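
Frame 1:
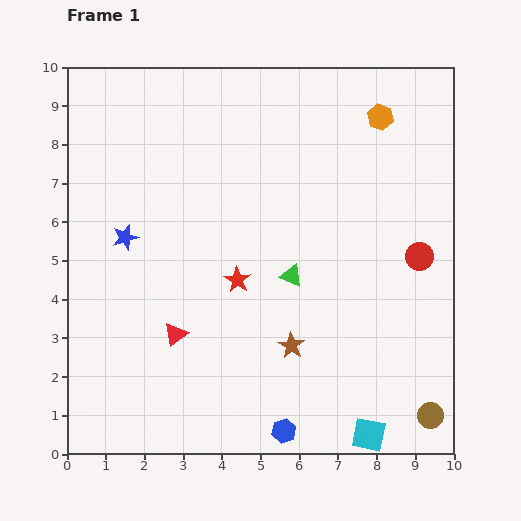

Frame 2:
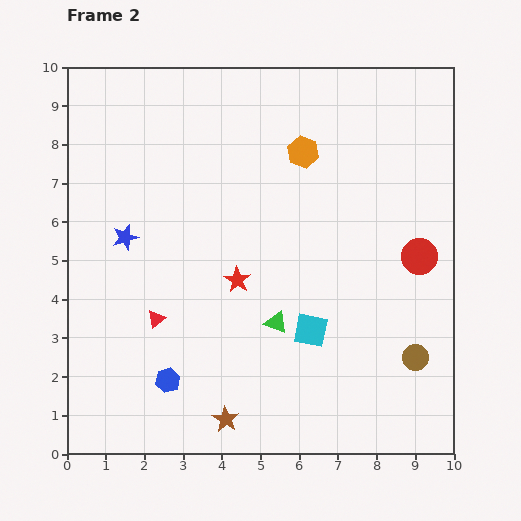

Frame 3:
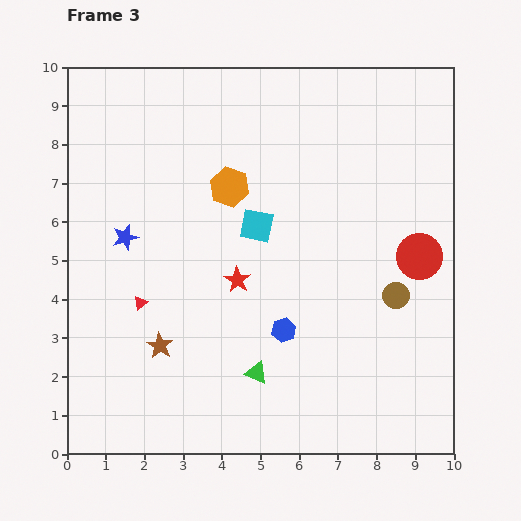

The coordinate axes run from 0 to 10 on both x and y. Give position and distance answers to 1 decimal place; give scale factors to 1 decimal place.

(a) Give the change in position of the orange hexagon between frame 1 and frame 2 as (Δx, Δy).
(-2.0, -0.9)

The orange hexagon was at (8.1, 8.7) in frame 1 and (6.1, 7.8) in frame 2.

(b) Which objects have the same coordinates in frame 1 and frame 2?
the red star, the blue star, the red circle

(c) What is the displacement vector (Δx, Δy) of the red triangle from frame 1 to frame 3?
(-0.9, 0.8)

The red triangle was at (2.8, 3.1) in frame 1 and (1.9, 3.9) in frame 3.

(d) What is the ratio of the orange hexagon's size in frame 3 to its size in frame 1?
1.5×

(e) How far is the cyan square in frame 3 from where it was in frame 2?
3.0

The cyan square moved from (6.3, 3.2) to (4.9, 5.9), a distance of √(1.4² + 2.7²) ≈ 3.0.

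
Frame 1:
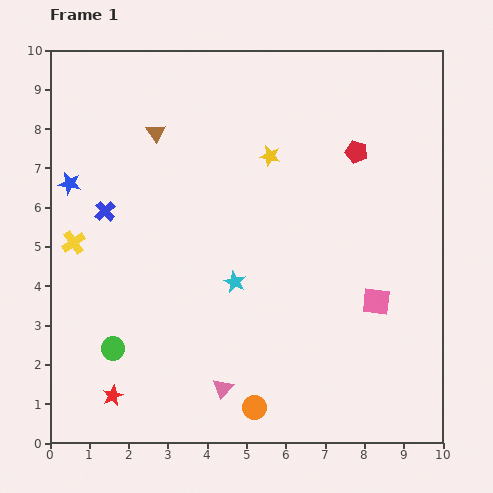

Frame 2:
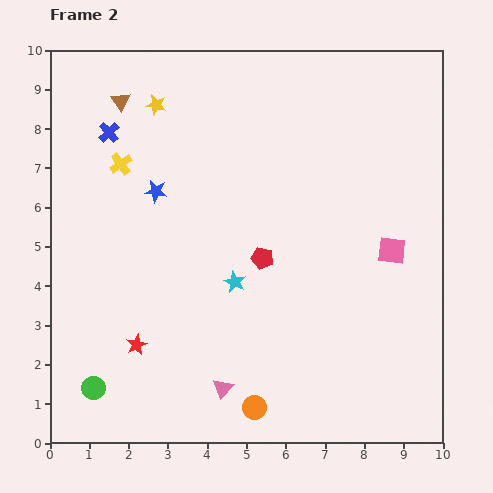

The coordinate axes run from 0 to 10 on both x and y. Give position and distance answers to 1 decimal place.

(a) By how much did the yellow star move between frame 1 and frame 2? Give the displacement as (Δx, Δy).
(-2.9, 1.3)

The yellow star was at (5.6, 7.3) in frame 1 and (2.7, 8.6) in frame 2.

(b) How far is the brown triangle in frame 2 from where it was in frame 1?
1.2

The brown triangle moved from (2.7, 7.9) to (1.8, 8.7), a distance of √(0.9² + 0.8²) ≈ 1.2.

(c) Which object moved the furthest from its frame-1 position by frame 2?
the red pentagon

(moved 3.6; next 3.2)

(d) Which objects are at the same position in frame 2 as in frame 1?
the cyan star, the pink triangle, the orange circle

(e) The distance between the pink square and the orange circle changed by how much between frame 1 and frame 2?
+1.2

Distance in frame 1: 4.1. Distance in frame 2: 5.3.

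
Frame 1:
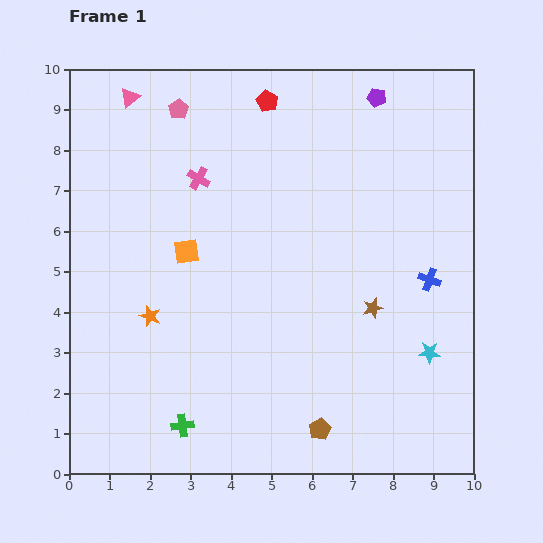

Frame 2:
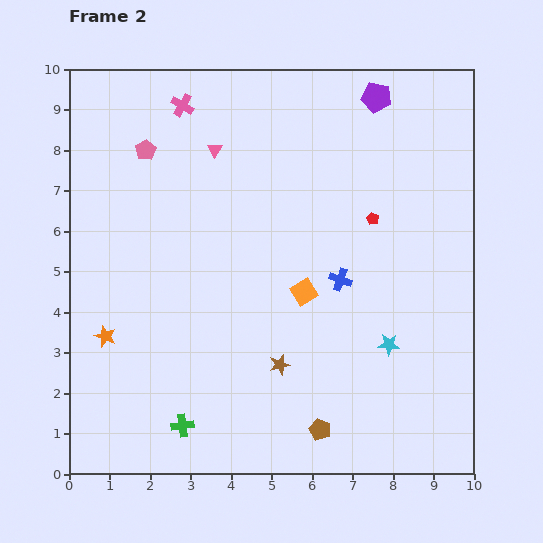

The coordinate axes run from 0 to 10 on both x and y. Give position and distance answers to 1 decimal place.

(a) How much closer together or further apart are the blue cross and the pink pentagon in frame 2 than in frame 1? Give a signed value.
-1.7

Distance in frame 1: 7.5. Distance in frame 2: 5.8.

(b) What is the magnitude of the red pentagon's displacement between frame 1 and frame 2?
3.9

The red pentagon moved from (4.9, 9.2) to (7.5, 6.3), a distance of √(2.6² + 2.9²) ≈ 3.9.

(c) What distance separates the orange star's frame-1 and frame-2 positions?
1.2

The orange star moved from (2.0, 3.9) to (0.9, 3.4), a distance of √(1.1² + 0.5²) ≈ 1.2.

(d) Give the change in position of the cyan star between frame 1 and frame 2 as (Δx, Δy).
(-1.0, 0.2)

The cyan star was at (8.9, 3.0) in frame 1 and (7.9, 3.2) in frame 2.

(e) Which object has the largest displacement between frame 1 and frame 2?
the red pentagon

(moved 3.9; next 3.1)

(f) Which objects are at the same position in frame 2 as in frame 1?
the brown pentagon, the green cross, the purple pentagon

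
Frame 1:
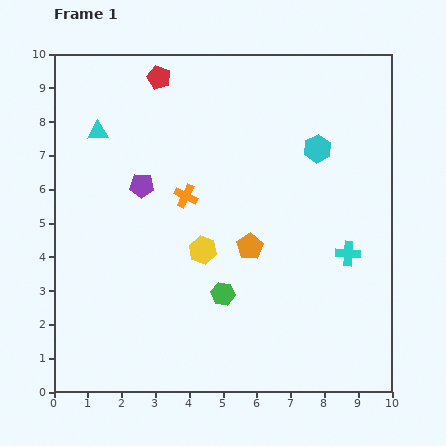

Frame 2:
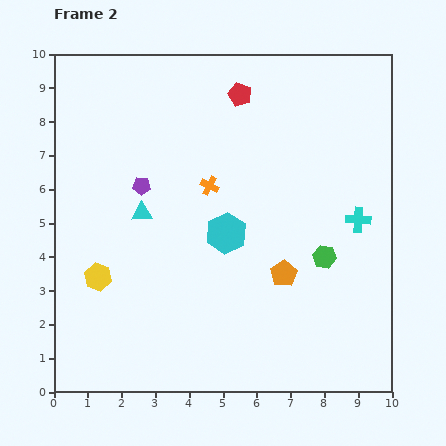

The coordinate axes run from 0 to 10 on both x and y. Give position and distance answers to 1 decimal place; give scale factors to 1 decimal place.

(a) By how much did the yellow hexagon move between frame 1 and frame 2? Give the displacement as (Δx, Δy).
(-3.1, -0.8)

The yellow hexagon was at (4.4, 4.2) in frame 1 and (1.3, 3.4) in frame 2.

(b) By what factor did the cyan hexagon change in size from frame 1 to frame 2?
1.5×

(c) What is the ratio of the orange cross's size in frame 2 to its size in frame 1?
0.8×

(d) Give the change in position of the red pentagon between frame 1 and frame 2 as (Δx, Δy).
(2.4, -0.5)

The red pentagon was at (3.1, 9.3) in frame 1 and (5.5, 8.8) in frame 2.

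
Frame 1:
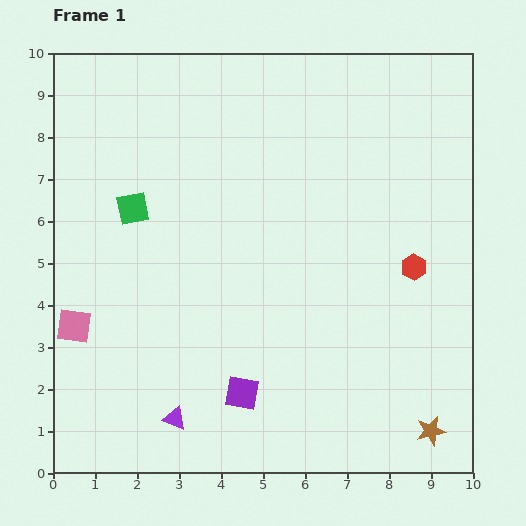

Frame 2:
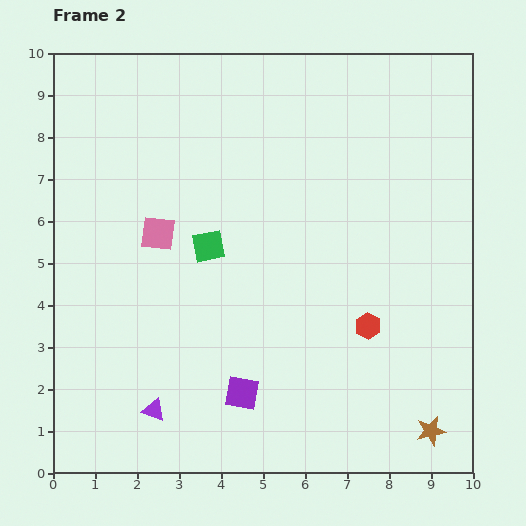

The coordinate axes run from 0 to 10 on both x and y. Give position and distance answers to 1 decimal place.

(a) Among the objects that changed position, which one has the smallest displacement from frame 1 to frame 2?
the purple triangle

(moved 0.5)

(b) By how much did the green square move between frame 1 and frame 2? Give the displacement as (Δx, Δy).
(1.8, -0.9)

The green square was at (1.9, 6.3) in frame 1 and (3.7, 5.4) in frame 2.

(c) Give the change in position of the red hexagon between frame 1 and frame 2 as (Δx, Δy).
(-1.1, -1.4)

The red hexagon was at (8.6, 4.9) in frame 1 and (7.5, 3.5) in frame 2.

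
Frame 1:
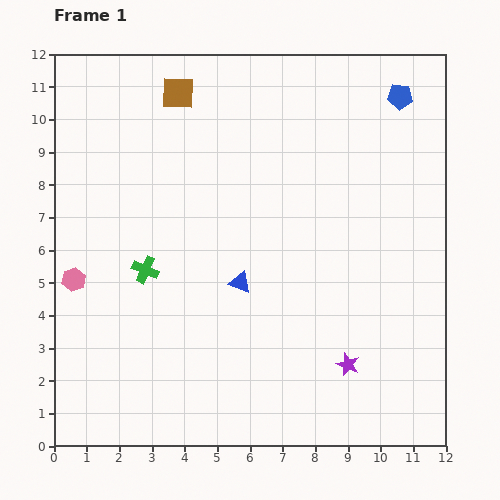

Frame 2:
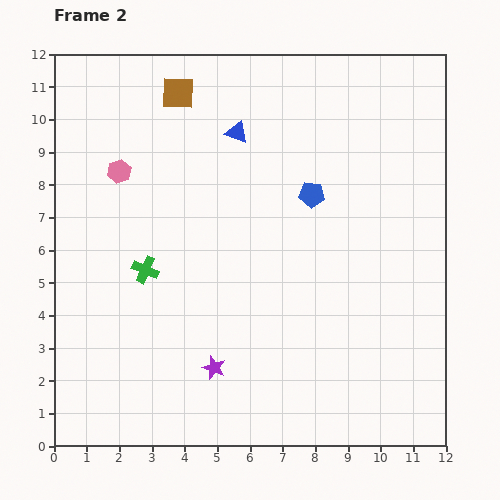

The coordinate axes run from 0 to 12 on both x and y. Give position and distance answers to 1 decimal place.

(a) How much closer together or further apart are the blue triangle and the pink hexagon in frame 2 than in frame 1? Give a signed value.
-1.3

Distance in frame 1: 5.1. Distance in frame 2: 3.8.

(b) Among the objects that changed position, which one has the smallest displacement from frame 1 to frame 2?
the pink hexagon

(moved 3.6)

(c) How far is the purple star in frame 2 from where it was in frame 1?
4.1

The purple star moved from (9.0, 2.5) to (4.9, 2.4), a distance of √(4.1² + 0.1²) ≈ 4.1.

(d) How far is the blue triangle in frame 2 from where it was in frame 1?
4.6

The blue triangle moved from (5.7, 5.0) to (5.6, 9.6), a distance of √(0.1² + 4.6²) ≈ 4.6.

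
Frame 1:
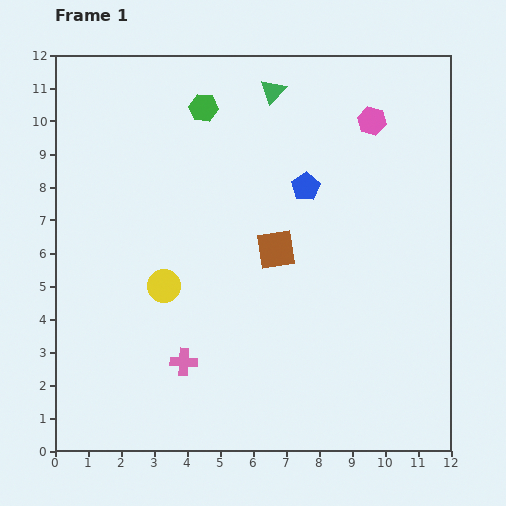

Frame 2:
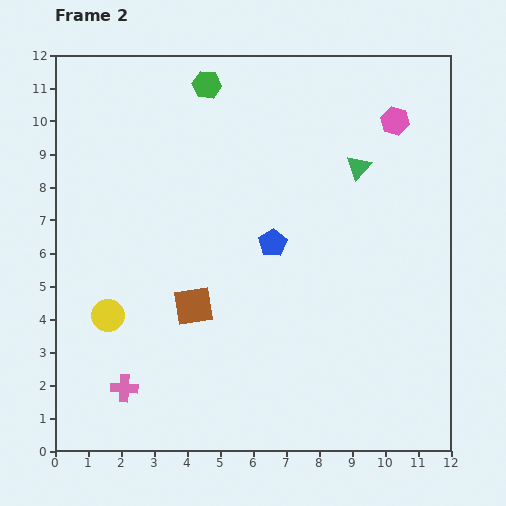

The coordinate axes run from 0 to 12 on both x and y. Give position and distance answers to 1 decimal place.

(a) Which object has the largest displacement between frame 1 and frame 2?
the green triangle

(moved 3.5; next 3.0)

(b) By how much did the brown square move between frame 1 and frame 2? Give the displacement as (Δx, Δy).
(-2.5, -1.7)

The brown square was at (6.7, 6.1) in frame 1 and (4.2, 4.4) in frame 2.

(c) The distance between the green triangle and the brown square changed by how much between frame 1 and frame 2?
+1.7

Distance in frame 1: 4.8. Distance in frame 2: 6.5.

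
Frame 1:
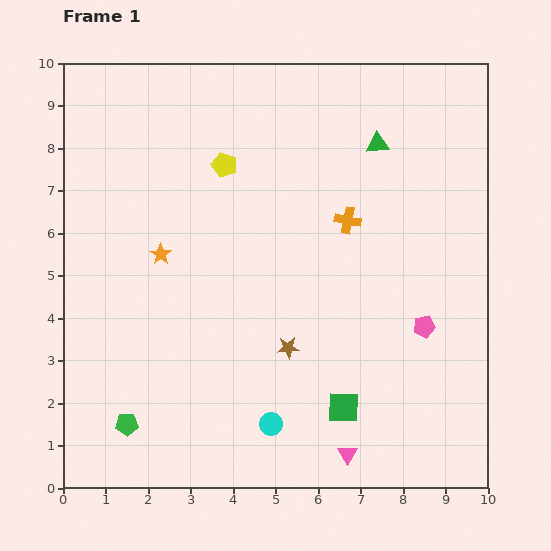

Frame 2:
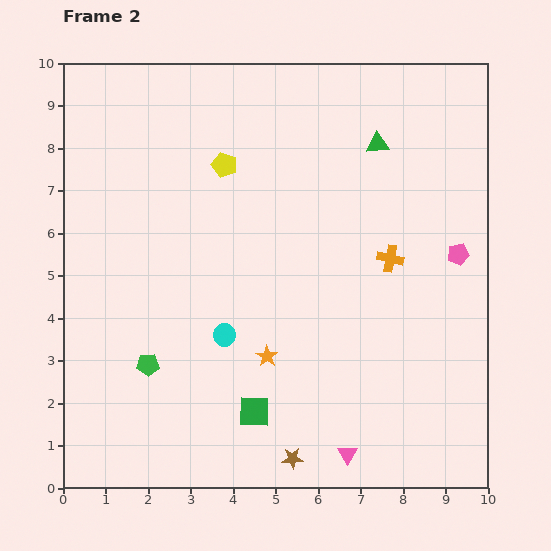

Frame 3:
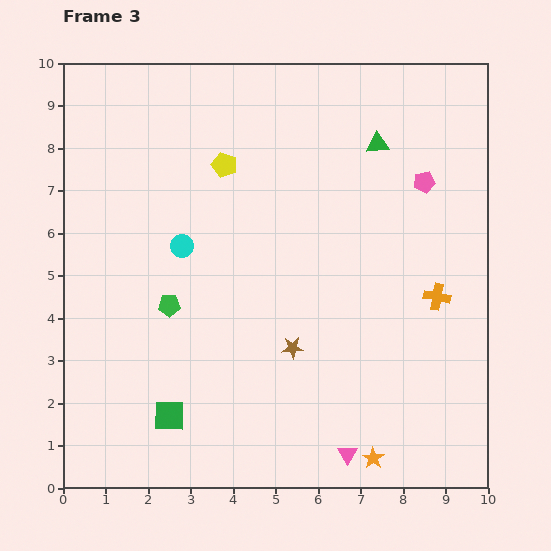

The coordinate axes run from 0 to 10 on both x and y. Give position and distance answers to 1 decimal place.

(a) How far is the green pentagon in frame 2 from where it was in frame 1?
1.5

The green pentagon moved from (1.5, 1.5) to (2.0, 2.9), a distance of √(0.5² + 1.4²) ≈ 1.5.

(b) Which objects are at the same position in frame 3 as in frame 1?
the yellow pentagon, the pink triangle, the green triangle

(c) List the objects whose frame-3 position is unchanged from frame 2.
the yellow pentagon, the pink triangle, the green triangle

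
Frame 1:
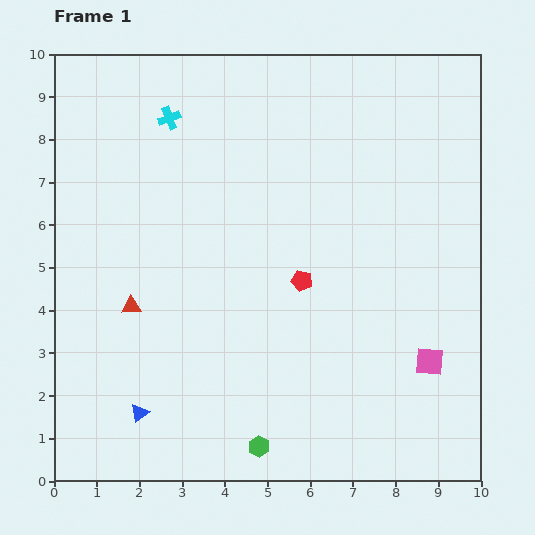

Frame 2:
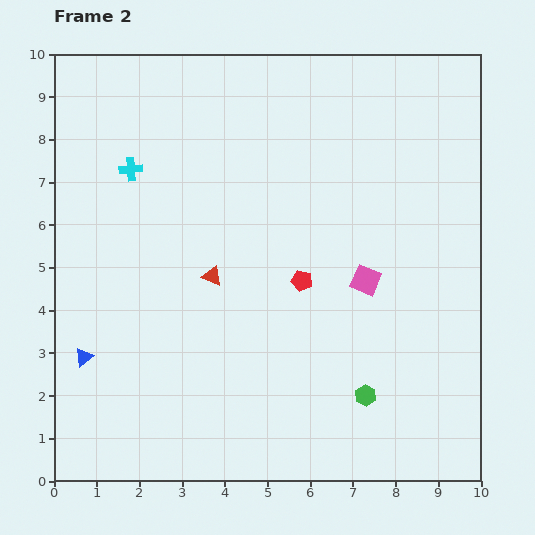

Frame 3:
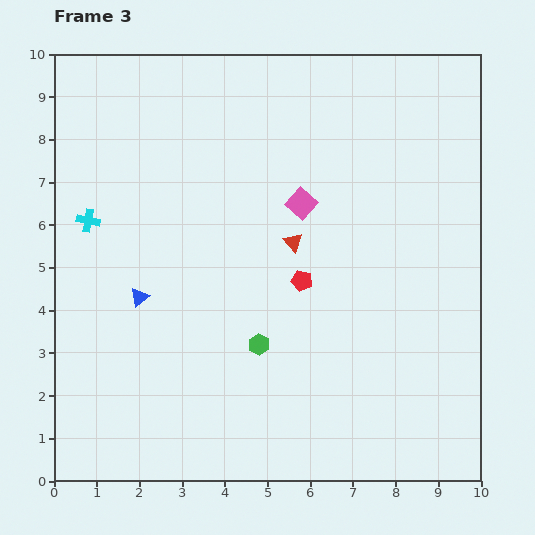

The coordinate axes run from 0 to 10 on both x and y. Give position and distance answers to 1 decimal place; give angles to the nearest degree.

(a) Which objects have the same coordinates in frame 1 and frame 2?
the red pentagon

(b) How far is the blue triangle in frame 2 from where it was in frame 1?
1.8

The blue triangle moved from (2.0, 1.6) to (0.7, 2.9), a distance of √(1.3² + 1.3²) ≈ 1.8.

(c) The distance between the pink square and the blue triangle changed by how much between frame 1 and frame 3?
-2.5

Distance in frame 1: 6.9. Distance in frame 3: 4.4.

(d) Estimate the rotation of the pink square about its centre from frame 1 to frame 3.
36° clockwise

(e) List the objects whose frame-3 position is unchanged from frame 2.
the red pentagon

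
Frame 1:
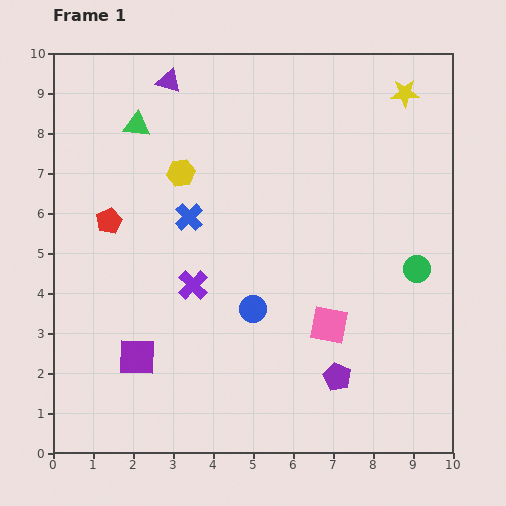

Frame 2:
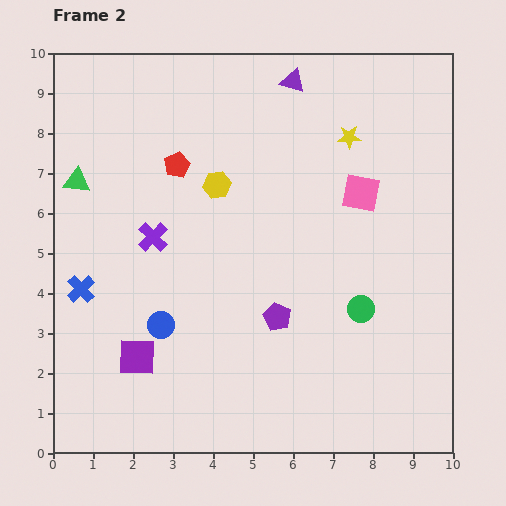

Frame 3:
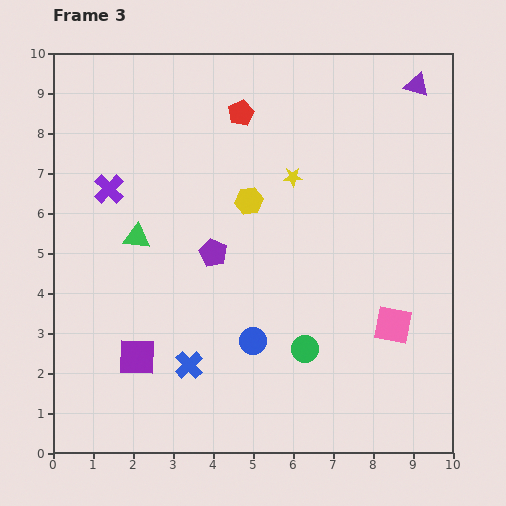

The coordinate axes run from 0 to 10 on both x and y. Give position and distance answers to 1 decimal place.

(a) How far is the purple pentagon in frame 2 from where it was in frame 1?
2.1

The purple pentagon moved from (7.1, 1.9) to (5.6, 3.4), a distance of √(1.5² + 1.5²) ≈ 2.1.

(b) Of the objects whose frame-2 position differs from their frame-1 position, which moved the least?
the yellow hexagon

(moved 0.9)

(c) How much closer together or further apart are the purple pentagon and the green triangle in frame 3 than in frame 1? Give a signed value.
-6.1

Distance in frame 1: 8.0. Distance in frame 3: 1.9.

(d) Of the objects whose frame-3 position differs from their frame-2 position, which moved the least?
the yellow hexagon

(moved 0.9)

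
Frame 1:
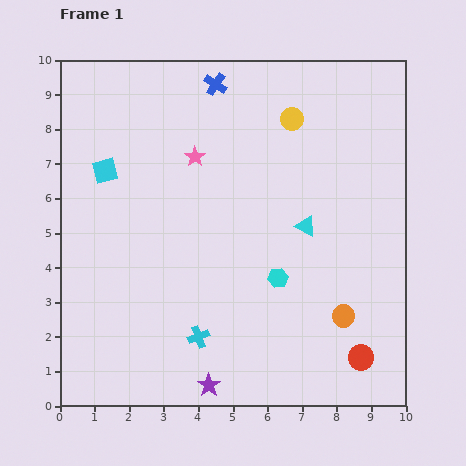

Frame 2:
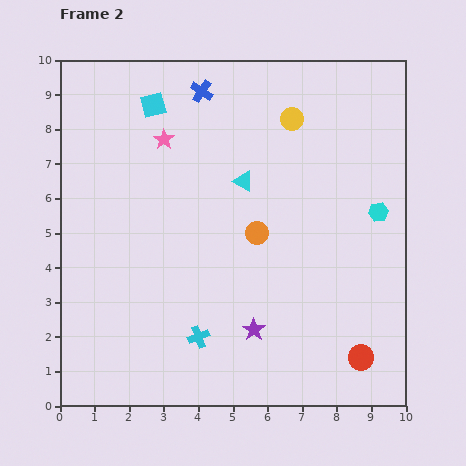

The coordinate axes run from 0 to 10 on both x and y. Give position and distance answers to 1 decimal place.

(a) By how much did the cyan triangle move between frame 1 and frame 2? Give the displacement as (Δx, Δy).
(-1.8, 1.3)

The cyan triangle was at (7.1, 5.2) in frame 1 and (5.3, 6.5) in frame 2.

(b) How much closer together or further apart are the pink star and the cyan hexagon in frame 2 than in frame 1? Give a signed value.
+2.3

Distance in frame 1: 4.2. Distance in frame 2: 6.5.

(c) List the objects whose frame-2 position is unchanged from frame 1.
the red circle, the yellow circle, the cyan cross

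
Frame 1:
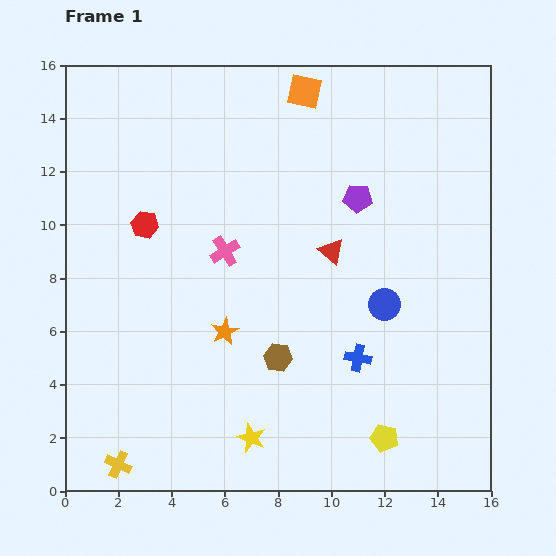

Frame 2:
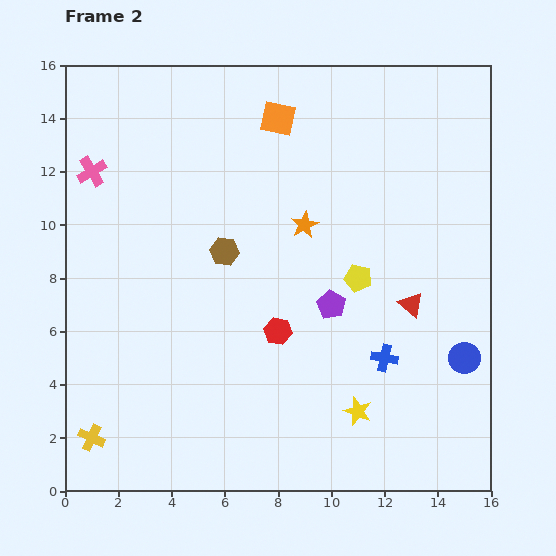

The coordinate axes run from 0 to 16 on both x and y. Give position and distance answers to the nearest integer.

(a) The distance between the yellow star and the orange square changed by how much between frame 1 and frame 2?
-2

Distance in frame 1: 13. Distance in frame 2: 11.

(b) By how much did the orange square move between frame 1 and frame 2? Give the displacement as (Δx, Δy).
(-1, -1)

The orange square was at (9, 15) in frame 1 and (8, 14) in frame 2.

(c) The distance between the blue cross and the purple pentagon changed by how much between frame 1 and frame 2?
-3

Distance in frame 1: 6. Distance in frame 2: 3.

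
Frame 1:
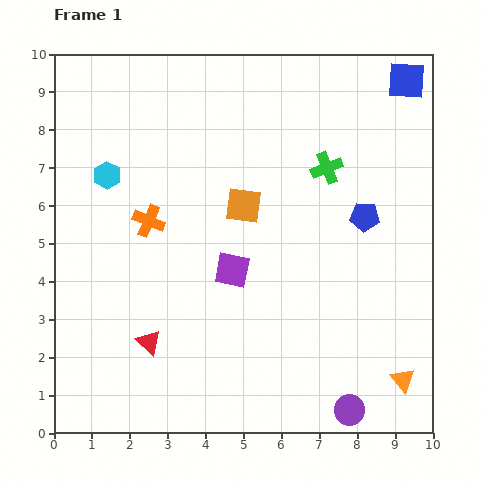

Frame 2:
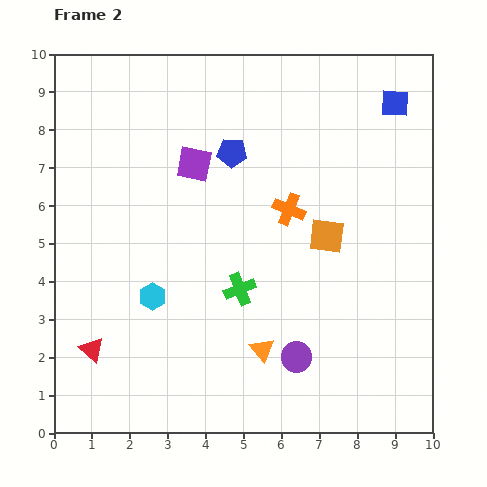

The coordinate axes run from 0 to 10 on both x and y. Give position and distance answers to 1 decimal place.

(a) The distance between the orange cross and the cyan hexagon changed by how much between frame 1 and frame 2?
+2.7

Distance in frame 1: 1.6. Distance in frame 2: 4.3.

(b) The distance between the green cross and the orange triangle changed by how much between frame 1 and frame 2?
-4.2

Distance in frame 1: 5.9. Distance in frame 2: 1.7.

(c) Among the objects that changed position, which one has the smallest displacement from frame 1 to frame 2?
the blue square

(moved 0.7)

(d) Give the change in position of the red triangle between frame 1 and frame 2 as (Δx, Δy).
(-1.5, -0.2)

The red triangle was at (2.5, 2.4) in frame 1 and (1.0, 2.2) in frame 2.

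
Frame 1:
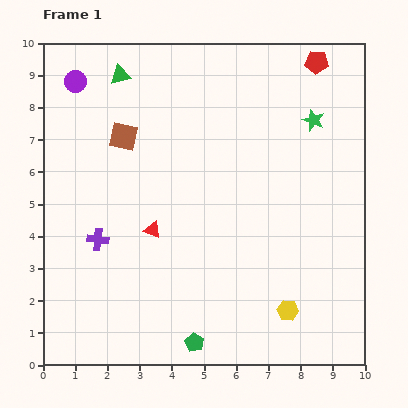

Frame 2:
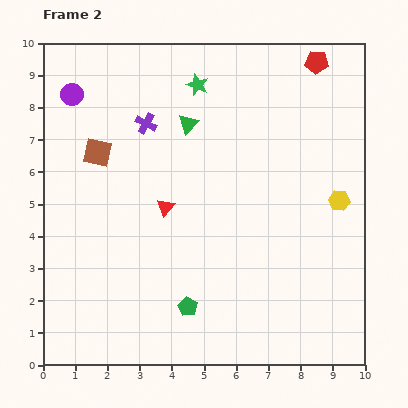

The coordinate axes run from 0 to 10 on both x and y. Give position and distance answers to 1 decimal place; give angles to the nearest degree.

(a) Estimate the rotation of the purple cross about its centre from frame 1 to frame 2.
21° clockwise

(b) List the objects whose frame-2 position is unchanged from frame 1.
the red pentagon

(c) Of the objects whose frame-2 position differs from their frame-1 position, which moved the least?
the purple circle

(moved 0.4)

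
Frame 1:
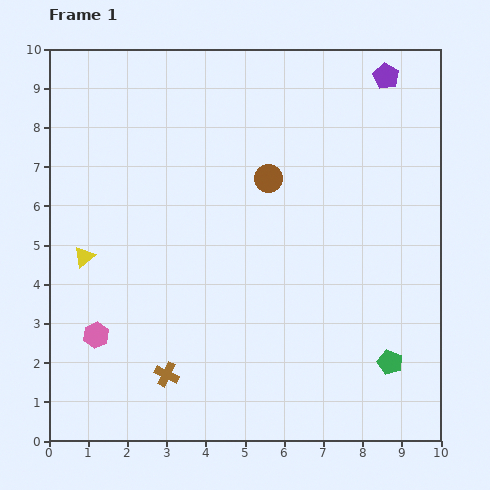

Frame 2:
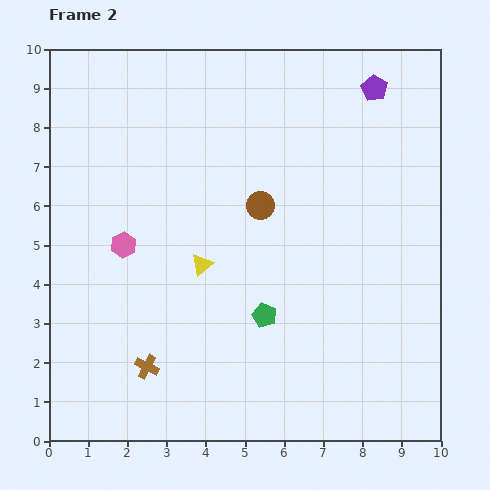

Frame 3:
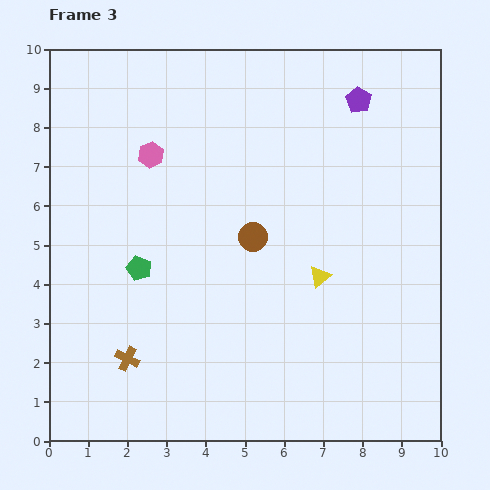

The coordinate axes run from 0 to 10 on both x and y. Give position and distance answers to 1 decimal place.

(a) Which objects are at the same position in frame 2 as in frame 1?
none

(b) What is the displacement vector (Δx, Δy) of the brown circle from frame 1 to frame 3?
(-0.4, -1.5)

The brown circle was at (5.6, 6.7) in frame 1 and (5.2, 5.2) in frame 3.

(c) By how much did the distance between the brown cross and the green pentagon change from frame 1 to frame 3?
-3.4

Distance in frame 1: 5.7. Distance in frame 3: 2.3.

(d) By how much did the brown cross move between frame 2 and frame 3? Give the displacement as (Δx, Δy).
(-0.5, 0.2)

The brown cross was at (2.5, 1.9) in frame 2 and (2.0, 2.1) in frame 3.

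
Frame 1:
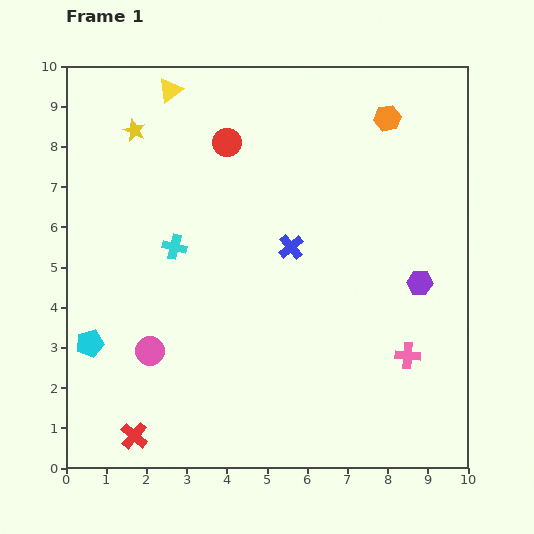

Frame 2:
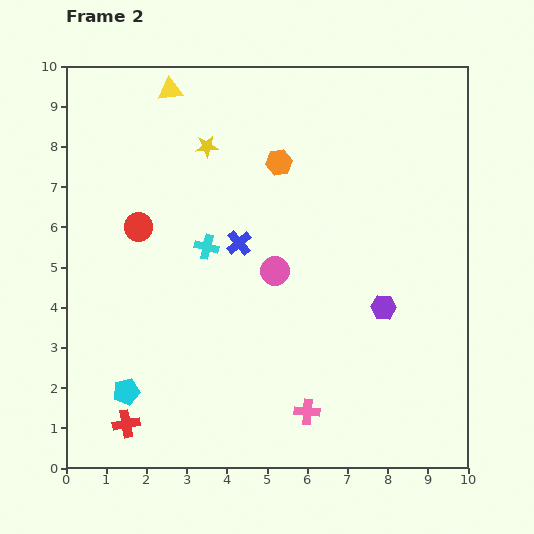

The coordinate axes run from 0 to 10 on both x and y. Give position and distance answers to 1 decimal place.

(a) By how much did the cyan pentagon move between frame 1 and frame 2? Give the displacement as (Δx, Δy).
(0.9, -1.2)

The cyan pentagon was at (0.6, 3.1) in frame 1 and (1.5, 1.9) in frame 2.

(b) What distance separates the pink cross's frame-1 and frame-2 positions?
2.9

The pink cross moved from (8.5, 2.8) to (6.0, 1.4), a distance of √(2.5² + 1.4²) ≈ 2.9.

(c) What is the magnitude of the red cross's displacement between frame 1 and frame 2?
0.4

The red cross moved from (1.7, 0.8) to (1.5, 1.1), a distance of √(0.2² + 0.3²) ≈ 0.4.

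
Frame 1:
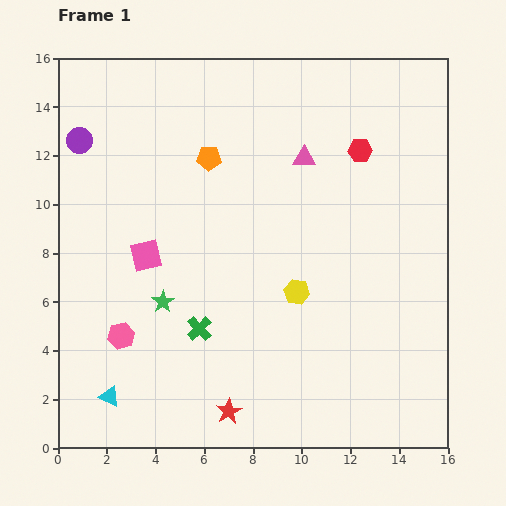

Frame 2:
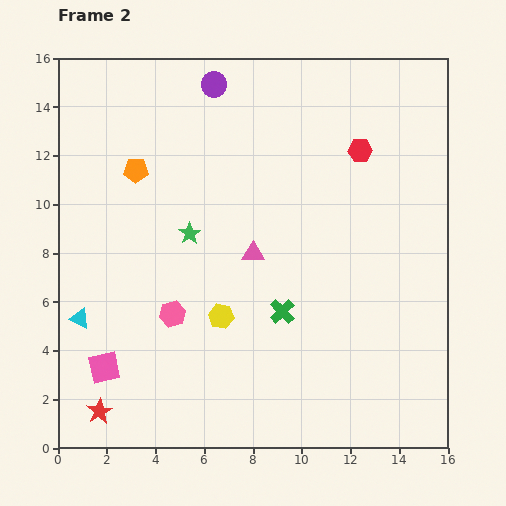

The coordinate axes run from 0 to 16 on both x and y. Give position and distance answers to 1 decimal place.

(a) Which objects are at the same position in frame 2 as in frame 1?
the red hexagon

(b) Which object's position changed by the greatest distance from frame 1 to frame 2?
the purple circle

(moved 6.0; next 5.3)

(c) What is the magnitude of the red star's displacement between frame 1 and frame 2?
5.3

The red star moved from (7.0, 1.5) to (1.7, 1.5), a distance of √(5.3² + 0.0²) ≈ 5.3.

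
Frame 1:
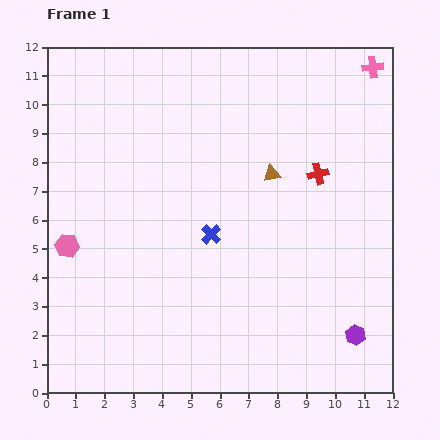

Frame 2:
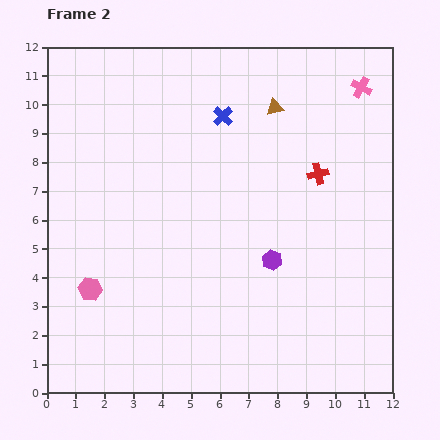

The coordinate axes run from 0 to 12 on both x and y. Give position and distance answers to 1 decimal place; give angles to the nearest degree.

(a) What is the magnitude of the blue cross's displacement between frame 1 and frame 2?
4.1

The blue cross moved from (5.7, 5.5) to (6.1, 9.6), a distance of √(0.4² + 4.1²) ≈ 4.1.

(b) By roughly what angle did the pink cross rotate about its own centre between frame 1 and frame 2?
35° clockwise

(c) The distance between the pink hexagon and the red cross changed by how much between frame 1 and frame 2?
-0.2

Distance in frame 1: 9.1. Distance in frame 2: 8.9.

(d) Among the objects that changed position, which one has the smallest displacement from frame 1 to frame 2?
the pink cross

(moved 0.8)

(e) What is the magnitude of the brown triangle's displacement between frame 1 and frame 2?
2.3

The brown triangle moved from (7.8, 7.6) to (7.9, 9.9), a distance of √(0.1² + 2.3²) ≈ 2.3.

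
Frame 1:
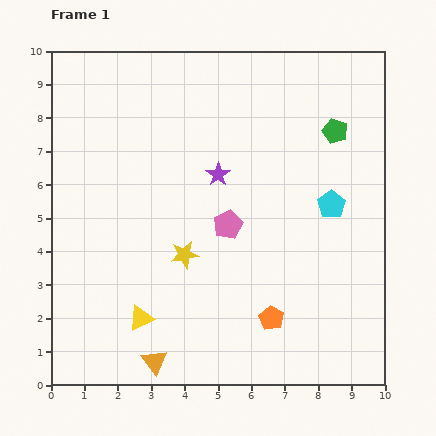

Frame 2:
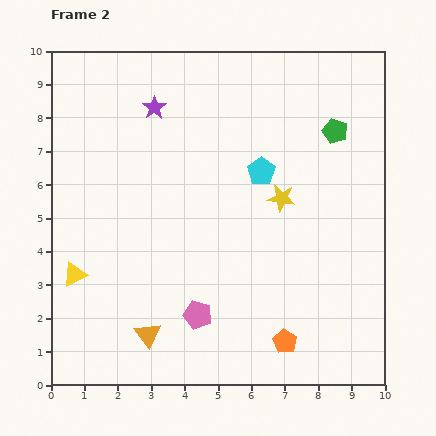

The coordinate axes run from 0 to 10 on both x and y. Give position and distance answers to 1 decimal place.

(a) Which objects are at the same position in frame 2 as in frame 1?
the green pentagon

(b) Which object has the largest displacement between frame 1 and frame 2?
the yellow star

(moved 3.4; next 2.8)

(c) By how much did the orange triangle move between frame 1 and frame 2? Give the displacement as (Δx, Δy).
(-0.2, 0.8)

The orange triangle was at (3.1, 0.7) in frame 1 and (2.9, 1.5) in frame 2.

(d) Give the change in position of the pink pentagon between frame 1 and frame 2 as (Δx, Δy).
(-0.9, -2.7)

The pink pentagon was at (5.3, 4.8) in frame 1 and (4.4, 2.1) in frame 2.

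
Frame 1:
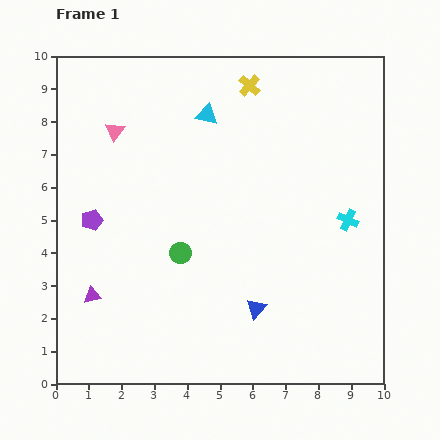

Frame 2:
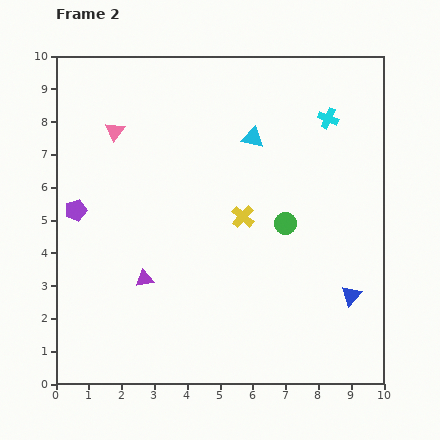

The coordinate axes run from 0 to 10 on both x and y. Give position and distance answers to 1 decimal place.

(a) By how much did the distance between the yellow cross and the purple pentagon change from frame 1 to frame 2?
-1.2

Distance in frame 1: 6.3. Distance in frame 2: 5.1.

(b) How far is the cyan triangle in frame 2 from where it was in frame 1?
1.6

The cyan triangle moved from (4.6, 8.2) to (6.0, 7.5), a distance of √(1.4² + 0.7²) ≈ 1.6.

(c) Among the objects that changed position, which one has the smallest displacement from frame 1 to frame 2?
the purple pentagon

(moved 0.6)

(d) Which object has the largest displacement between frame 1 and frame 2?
the yellow cross

(moved 4.0; next 3.3)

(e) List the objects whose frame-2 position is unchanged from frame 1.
the pink triangle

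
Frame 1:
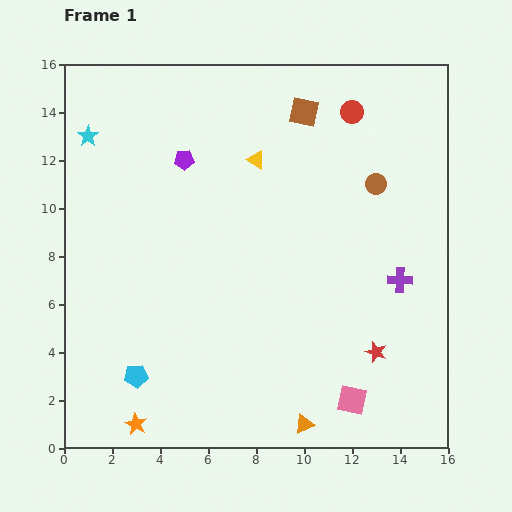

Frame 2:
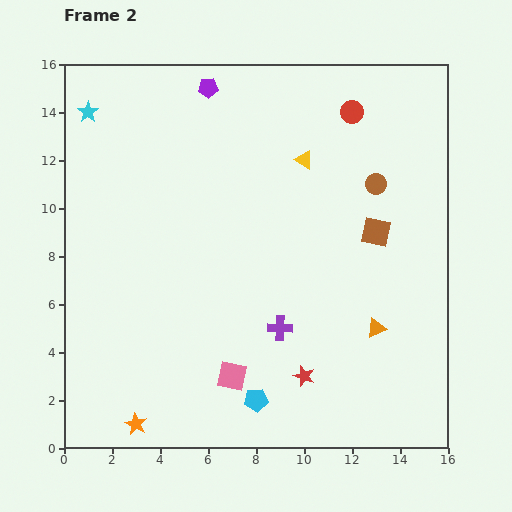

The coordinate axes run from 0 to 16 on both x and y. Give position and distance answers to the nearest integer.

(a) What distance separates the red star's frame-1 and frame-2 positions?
3

The red star moved from (13, 4) to (10, 3), a distance of √(3² + 1²) ≈ 3.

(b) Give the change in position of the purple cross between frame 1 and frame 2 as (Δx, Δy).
(-5, -2)

The purple cross was at (14, 7) in frame 1 and (9, 5) in frame 2.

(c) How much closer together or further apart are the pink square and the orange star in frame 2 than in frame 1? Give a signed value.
-5

Distance in frame 1: 9. Distance in frame 2: 4.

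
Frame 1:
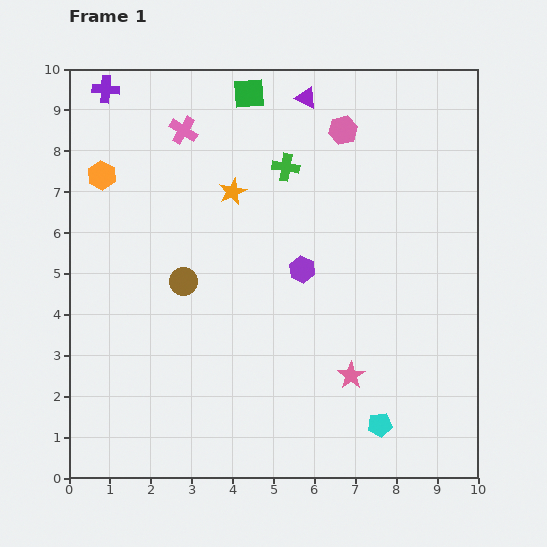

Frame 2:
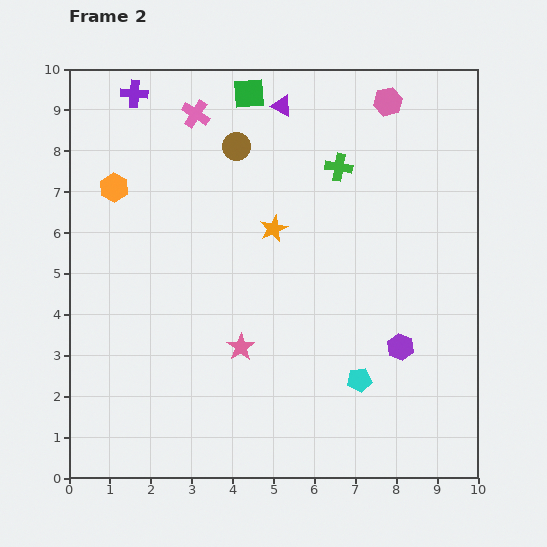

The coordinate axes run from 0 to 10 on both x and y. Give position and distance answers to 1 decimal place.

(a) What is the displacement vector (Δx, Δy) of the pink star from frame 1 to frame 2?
(-2.7, 0.7)

The pink star was at (6.9, 2.5) in frame 1 and (4.2, 3.2) in frame 2.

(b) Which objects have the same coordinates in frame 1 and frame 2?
the green square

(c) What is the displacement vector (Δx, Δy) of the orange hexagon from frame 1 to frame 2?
(0.3, -0.3)

The orange hexagon was at (0.8, 7.4) in frame 1 and (1.1, 7.1) in frame 2.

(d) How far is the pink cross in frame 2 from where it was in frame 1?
0.5

The pink cross moved from (2.8, 8.5) to (3.1, 8.9), a distance of √(0.3² + 0.4²) ≈ 0.5.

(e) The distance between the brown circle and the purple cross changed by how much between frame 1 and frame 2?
-2.3

Distance in frame 1: 5.1. Distance in frame 2: 2.8.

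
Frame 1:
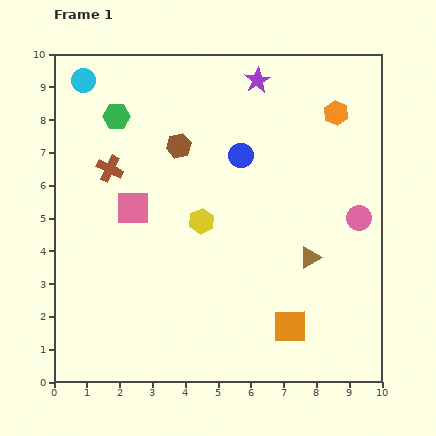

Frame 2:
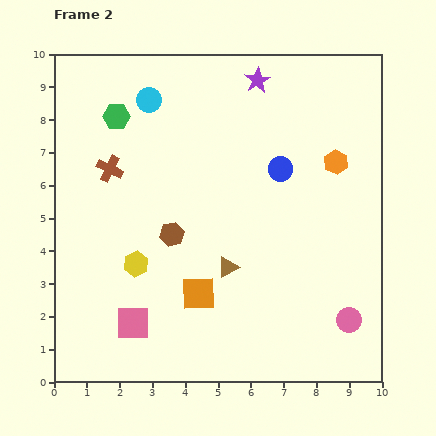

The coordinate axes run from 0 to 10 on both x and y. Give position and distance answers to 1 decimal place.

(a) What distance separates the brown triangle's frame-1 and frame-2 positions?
2.5

The brown triangle moved from (7.8, 3.8) to (5.3, 3.5), a distance of √(2.5² + 0.3²) ≈ 2.5.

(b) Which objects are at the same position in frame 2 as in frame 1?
the green hexagon, the purple star, the brown cross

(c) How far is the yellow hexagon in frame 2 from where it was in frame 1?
2.4

The yellow hexagon moved from (4.5, 4.9) to (2.5, 3.6), a distance of √(2.0² + 1.3²) ≈ 2.4.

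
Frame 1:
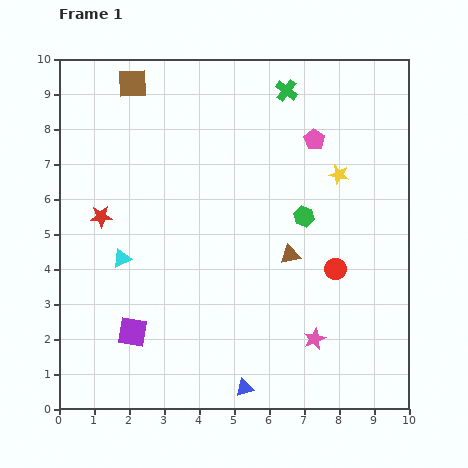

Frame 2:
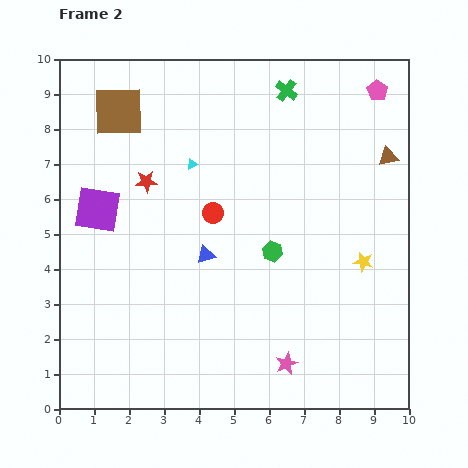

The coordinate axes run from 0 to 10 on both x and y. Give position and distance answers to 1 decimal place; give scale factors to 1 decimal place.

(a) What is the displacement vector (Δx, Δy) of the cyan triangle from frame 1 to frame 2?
(2.0, 2.7)

The cyan triangle was at (1.8, 4.3) in frame 1 and (3.8, 7.0) in frame 2.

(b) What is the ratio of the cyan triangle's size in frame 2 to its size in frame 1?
0.6×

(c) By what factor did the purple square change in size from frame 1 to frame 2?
1.6×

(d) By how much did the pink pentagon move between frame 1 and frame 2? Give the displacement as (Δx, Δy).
(1.8, 1.4)

The pink pentagon was at (7.3, 7.7) in frame 1 and (9.1, 9.1) in frame 2.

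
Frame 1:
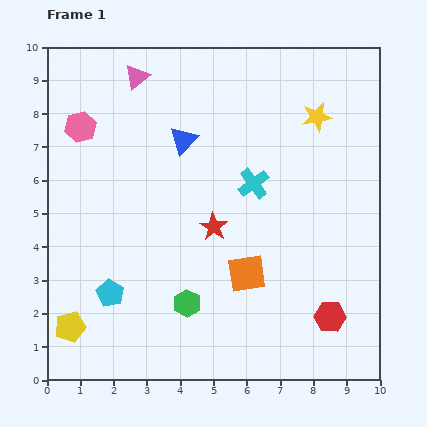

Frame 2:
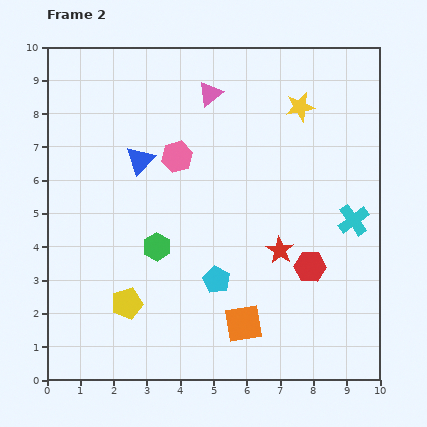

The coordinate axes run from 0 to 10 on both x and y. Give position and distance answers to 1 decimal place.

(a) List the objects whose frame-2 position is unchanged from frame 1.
none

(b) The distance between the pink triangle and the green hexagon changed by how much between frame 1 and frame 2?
-2.1

Distance in frame 1: 7.0. Distance in frame 2: 4.9.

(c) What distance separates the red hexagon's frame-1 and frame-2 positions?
1.6

The red hexagon moved from (8.5, 1.9) to (7.9, 3.4), a distance of √(0.6² + 1.5²) ≈ 1.6.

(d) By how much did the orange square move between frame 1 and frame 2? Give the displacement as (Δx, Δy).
(-0.1, -1.5)

The orange square was at (6.0, 3.2) in frame 1 and (5.9, 1.7) in frame 2.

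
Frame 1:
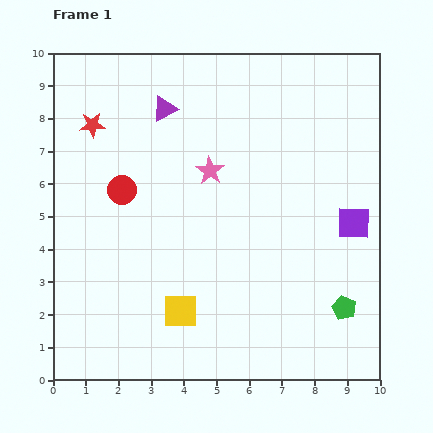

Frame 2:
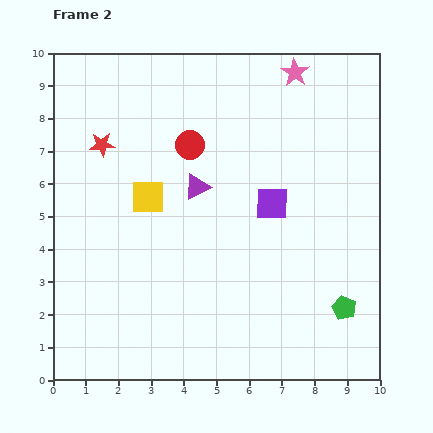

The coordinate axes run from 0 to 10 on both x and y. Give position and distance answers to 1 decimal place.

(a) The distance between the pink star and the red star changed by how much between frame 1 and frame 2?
+2.4

Distance in frame 1: 3.9. Distance in frame 2: 6.3.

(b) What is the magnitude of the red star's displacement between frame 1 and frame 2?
0.7

The red star moved from (1.2, 7.8) to (1.5, 7.2), a distance of √(0.3² + 0.6²) ≈ 0.7.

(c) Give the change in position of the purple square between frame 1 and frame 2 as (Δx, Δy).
(-2.5, 0.6)

The purple square was at (9.2, 4.8) in frame 1 and (6.7, 5.4) in frame 2.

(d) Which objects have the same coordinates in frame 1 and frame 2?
the green pentagon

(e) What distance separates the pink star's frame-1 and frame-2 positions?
4.0

The pink star moved from (4.8, 6.4) to (7.4, 9.4), a distance of √(2.6² + 3.0²) ≈ 4.0.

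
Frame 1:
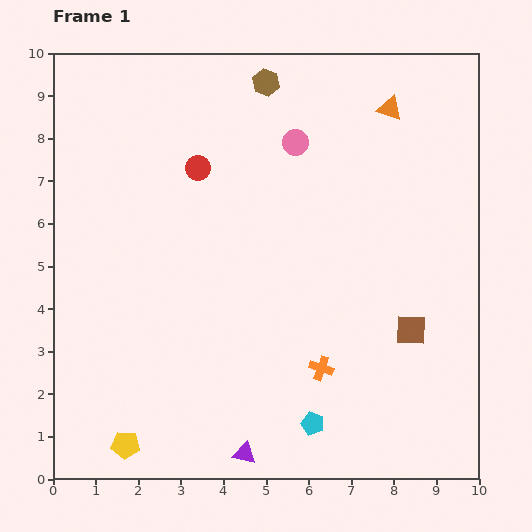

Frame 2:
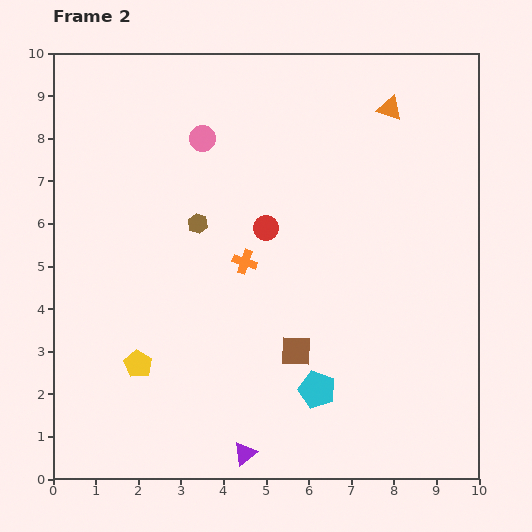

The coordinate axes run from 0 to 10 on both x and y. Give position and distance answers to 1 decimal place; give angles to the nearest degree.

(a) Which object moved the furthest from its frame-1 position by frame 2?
the brown hexagon

(moved 3.7; next 3.1)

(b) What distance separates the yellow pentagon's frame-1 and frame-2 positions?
1.9

The yellow pentagon moved from (1.7, 0.8) to (2.0, 2.7), a distance of √(0.3² + 1.9²) ≈ 1.9.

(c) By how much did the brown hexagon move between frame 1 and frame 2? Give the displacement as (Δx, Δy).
(-1.6, -3.3)

The brown hexagon was at (5.0, 9.3) in frame 1 and (3.4, 6.0) in frame 2.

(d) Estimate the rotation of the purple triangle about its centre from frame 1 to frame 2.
50° counter-clockwise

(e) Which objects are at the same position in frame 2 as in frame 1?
the purple triangle, the orange triangle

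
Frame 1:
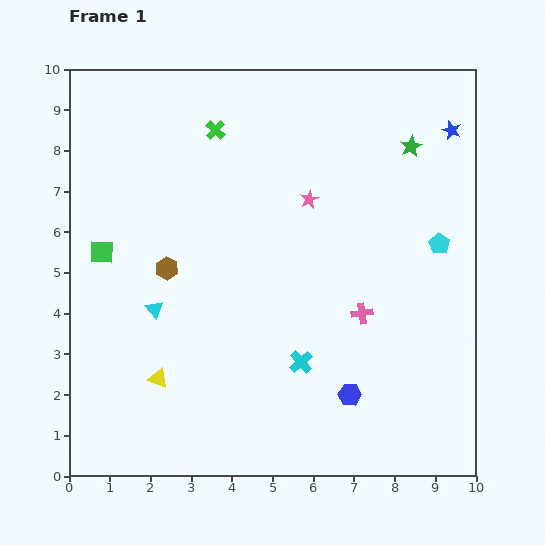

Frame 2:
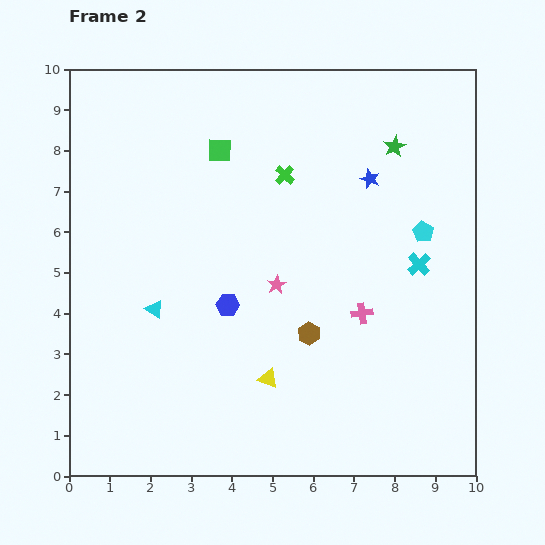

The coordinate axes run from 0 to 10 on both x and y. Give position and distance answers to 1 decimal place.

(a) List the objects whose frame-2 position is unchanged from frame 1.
the cyan triangle, the pink cross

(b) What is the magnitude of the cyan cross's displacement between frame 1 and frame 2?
3.8

The cyan cross moved from (5.7, 2.8) to (8.6, 5.2), a distance of √(2.9² + 2.4²) ≈ 3.8.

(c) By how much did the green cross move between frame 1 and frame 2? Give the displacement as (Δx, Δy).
(1.7, -1.1)

The green cross was at (3.6, 8.5) in frame 1 and (5.3, 7.4) in frame 2.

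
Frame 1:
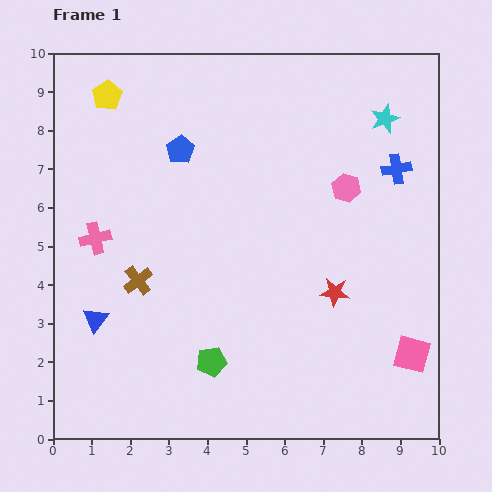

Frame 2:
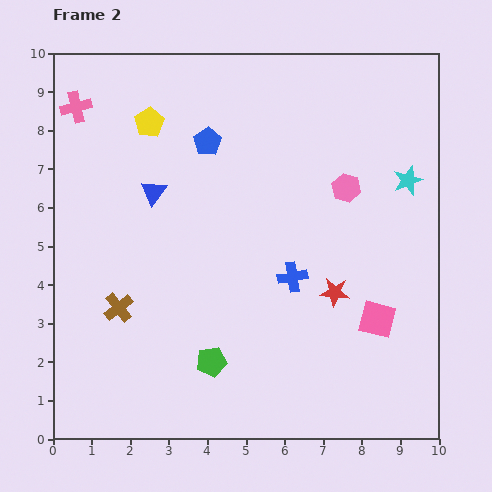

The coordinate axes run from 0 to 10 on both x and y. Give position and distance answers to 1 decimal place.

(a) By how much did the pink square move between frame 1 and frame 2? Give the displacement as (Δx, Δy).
(-0.9, 0.9)

The pink square was at (9.3, 2.2) in frame 1 and (8.4, 3.1) in frame 2.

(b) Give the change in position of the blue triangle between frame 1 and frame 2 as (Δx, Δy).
(1.5, 3.3)

The blue triangle was at (1.1, 3.1) in frame 1 and (2.6, 6.4) in frame 2.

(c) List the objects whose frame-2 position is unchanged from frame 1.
the pink hexagon, the green pentagon, the red star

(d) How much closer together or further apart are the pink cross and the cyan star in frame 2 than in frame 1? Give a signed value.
+0.7

Distance in frame 1: 8.1. Distance in frame 2: 8.8.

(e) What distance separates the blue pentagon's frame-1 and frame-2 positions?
0.7

The blue pentagon moved from (3.3, 7.5) to (4.0, 7.7), a distance of √(0.7² + 0.2²) ≈ 0.7.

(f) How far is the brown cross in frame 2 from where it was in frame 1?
0.9

The brown cross moved from (2.2, 4.1) to (1.7, 3.4), a distance of √(0.5² + 0.7²) ≈ 0.9.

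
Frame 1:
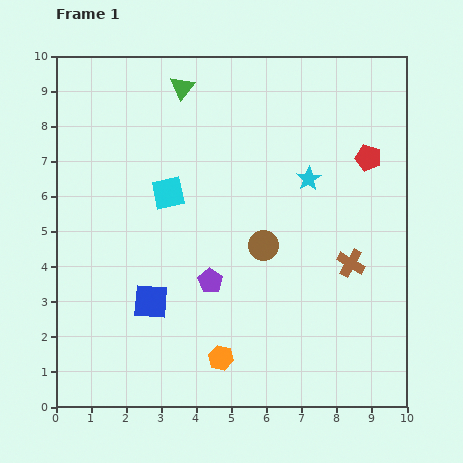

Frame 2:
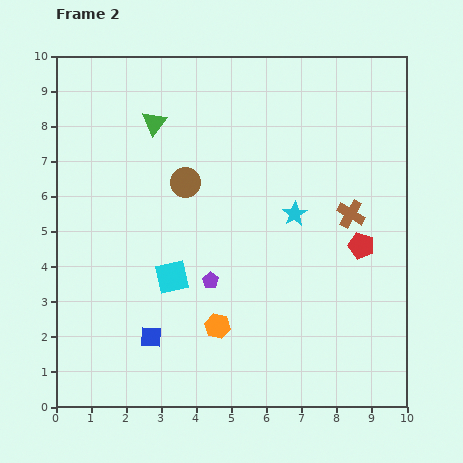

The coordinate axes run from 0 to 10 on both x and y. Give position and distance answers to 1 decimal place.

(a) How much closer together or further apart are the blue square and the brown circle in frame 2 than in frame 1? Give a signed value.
+0.9

Distance in frame 1: 3.6. Distance in frame 2: 4.5.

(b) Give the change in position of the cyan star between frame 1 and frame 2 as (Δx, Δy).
(-0.4, -1.0)

The cyan star was at (7.2, 6.5) in frame 1 and (6.8, 5.5) in frame 2.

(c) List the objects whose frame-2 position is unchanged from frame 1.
the purple pentagon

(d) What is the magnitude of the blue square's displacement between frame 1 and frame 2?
1.0

The blue square moved from (2.7, 3.0) to (2.7, 2.0), a distance of √(0.0² + 1.0²) ≈ 1.0.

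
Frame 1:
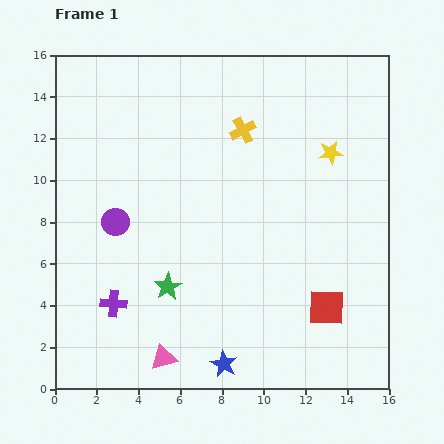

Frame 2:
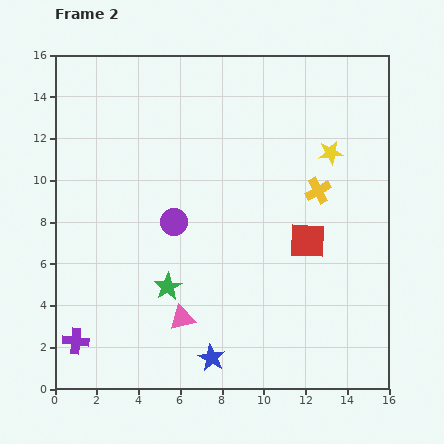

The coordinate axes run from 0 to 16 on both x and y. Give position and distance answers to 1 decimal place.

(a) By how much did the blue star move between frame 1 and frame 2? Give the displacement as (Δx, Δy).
(-0.6, 0.3)

The blue star was at (8.1, 1.2) in frame 1 and (7.5, 1.5) in frame 2.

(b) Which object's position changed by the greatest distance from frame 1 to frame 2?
the yellow cross

(moved 4.6; next 3.3)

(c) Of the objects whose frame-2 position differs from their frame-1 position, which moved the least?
the blue star

(moved 0.7)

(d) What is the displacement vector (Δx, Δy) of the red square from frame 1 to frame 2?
(-0.9, 3.2)

The red square was at (13.0, 3.9) in frame 1 and (12.1, 7.1) in frame 2.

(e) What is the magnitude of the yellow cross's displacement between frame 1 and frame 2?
4.6

The yellow cross moved from (9.0, 12.4) to (12.6, 9.5), a distance of √(3.6² + 2.9²) ≈ 4.6.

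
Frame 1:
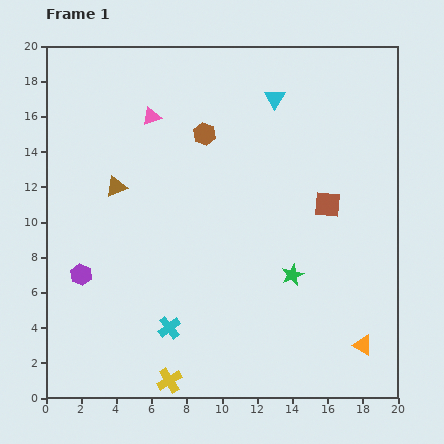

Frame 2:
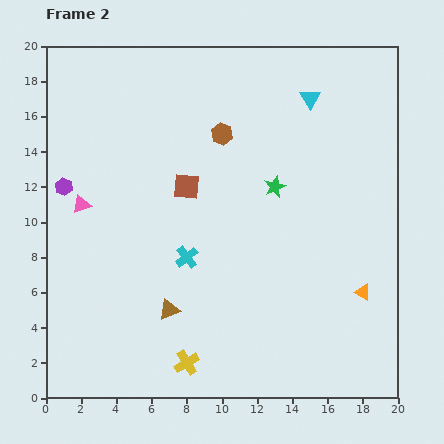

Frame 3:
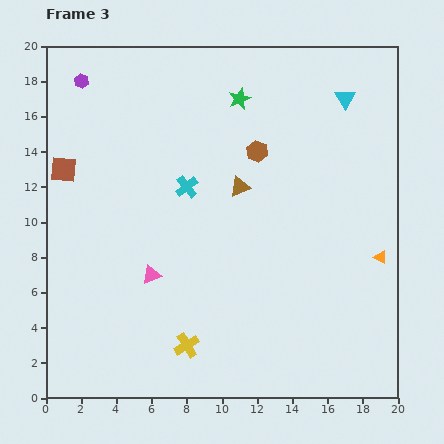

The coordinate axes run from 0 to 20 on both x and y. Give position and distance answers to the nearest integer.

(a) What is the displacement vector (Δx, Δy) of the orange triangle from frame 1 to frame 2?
(0, 3)

The orange triangle was at (18, 3) in frame 1 and (18, 6) in frame 2.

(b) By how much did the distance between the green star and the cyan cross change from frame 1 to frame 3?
-2

Distance in frame 1: 8. Distance in frame 3: 6.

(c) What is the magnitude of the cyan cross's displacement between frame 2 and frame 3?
4

The cyan cross moved from (8, 8) to (8, 12), a distance of √(0² + 4²) ≈ 4.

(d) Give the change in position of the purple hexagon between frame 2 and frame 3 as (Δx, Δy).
(1, 6)

The purple hexagon was at (1, 12) in frame 2 and (2, 18) in frame 3.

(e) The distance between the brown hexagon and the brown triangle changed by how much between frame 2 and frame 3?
-8

Distance in frame 2: 10. Distance in frame 3: 2.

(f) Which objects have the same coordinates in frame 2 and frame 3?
none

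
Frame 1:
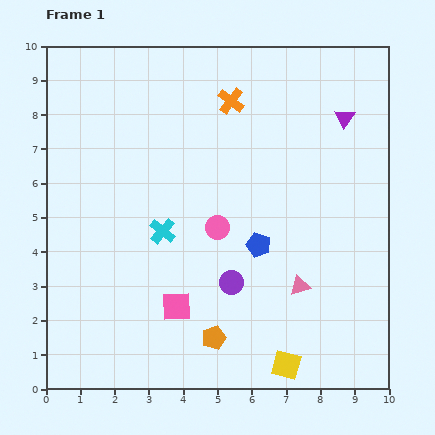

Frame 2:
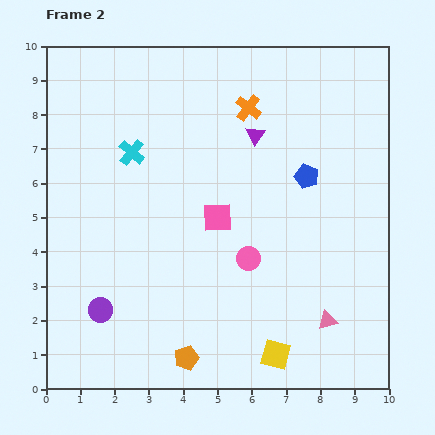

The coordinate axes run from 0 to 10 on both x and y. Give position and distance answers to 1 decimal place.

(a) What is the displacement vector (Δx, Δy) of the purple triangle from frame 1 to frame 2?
(-2.6, -0.5)

The purple triangle was at (8.7, 7.9) in frame 1 and (6.1, 7.4) in frame 2.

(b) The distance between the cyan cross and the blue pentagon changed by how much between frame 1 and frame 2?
+2.3

Distance in frame 1: 2.8. Distance in frame 2: 5.1.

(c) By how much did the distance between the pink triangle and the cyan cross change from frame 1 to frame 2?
+3.2

Distance in frame 1: 4.3. Distance in frame 2: 7.5.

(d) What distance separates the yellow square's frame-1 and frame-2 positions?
0.4

The yellow square moved from (7.0, 0.7) to (6.7, 1.0), a distance of √(0.3² + 0.3²) ≈ 0.4.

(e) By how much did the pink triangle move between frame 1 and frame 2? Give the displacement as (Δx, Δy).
(0.8, -1.0)

The pink triangle was at (7.4, 3.0) in frame 1 and (8.2, 2.0) in frame 2.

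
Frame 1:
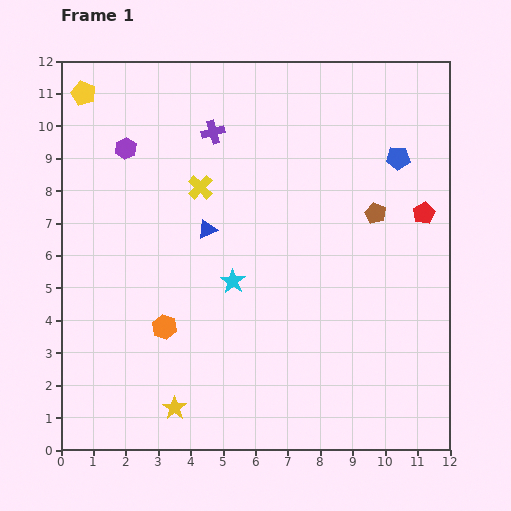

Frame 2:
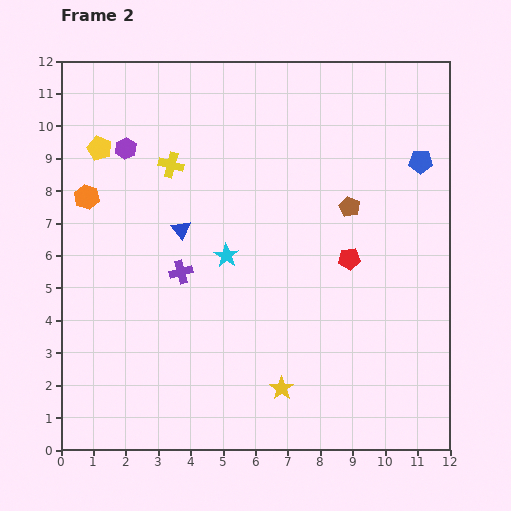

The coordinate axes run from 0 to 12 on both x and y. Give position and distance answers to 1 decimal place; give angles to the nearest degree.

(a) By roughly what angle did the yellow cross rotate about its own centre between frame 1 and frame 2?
30° counter-clockwise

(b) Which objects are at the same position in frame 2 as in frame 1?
the purple hexagon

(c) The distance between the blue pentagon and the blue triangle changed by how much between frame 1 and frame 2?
+1.4

Distance in frame 1: 6.3. Distance in frame 2: 7.7.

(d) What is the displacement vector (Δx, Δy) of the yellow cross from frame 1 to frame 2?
(-0.9, 0.7)

The yellow cross was at (4.3, 8.1) in frame 1 and (3.4, 8.8) in frame 2.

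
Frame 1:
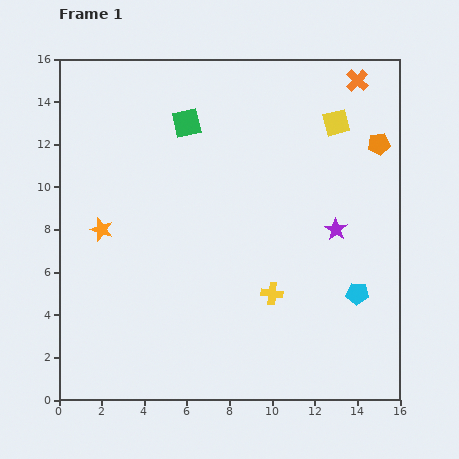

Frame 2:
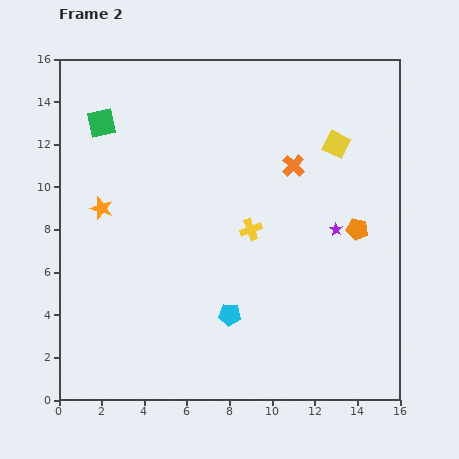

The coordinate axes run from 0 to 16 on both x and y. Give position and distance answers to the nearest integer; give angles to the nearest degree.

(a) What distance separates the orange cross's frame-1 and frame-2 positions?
5

The orange cross moved from (14, 15) to (11, 11), a distance of √(3² + 4²) ≈ 5.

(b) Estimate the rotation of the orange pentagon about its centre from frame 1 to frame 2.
19° clockwise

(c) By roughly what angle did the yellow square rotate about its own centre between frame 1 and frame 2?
40° clockwise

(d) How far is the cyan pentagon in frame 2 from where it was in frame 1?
6

The cyan pentagon moved from (14, 5) to (8, 4), a distance of √(6² + 1²) ≈ 6.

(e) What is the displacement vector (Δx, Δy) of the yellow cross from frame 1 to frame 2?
(-1, 3)

The yellow cross was at (10, 5) in frame 1 and (9, 8) in frame 2.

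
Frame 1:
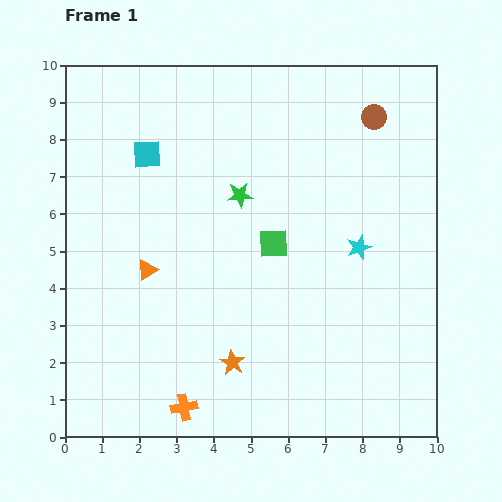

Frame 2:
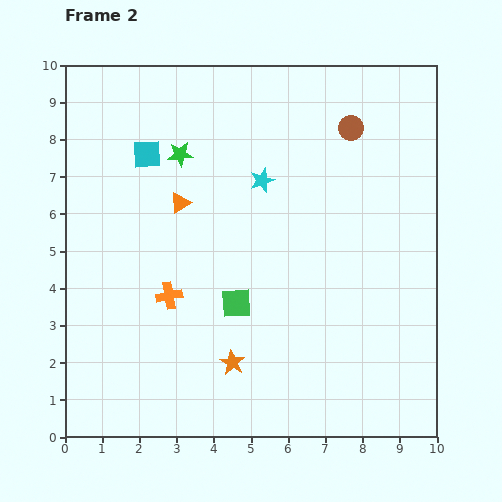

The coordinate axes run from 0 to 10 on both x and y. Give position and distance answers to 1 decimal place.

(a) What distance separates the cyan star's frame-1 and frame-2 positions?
3.2

The cyan star moved from (7.9, 5.1) to (5.3, 6.9), a distance of √(2.6² + 1.8²) ≈ 3.2.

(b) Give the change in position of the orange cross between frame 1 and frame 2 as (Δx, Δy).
(-0.4, 3.0)

The orange cross was at (3.2, 0.8) in frame 1 and (2.8, 3.8) in frame 2.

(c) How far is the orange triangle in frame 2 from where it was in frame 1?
2.0

The orange triangle moved from (2.2, 4.5) to (3.1, 6.3), a distance of √(0.9² + 1.8²) ≈ 2.0.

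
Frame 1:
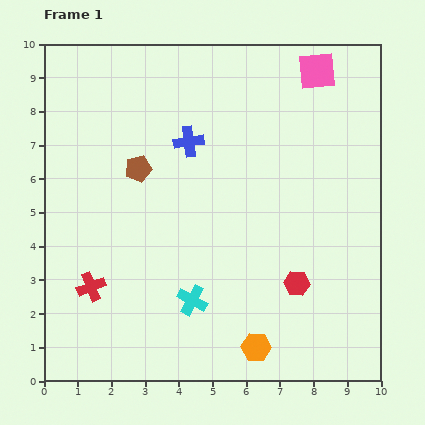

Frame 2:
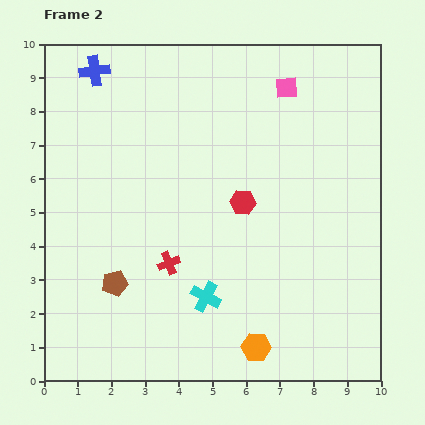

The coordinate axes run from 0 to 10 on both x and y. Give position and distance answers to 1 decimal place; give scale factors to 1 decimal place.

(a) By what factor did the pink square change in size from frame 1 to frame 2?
0.6×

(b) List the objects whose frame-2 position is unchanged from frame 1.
the orange hexagon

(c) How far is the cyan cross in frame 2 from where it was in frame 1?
0.4

The cyan cross moved from (4.4, 2.4) to (4.8, 2.5), a distance of √(0.4² + 0.1²) ≈ 0.4.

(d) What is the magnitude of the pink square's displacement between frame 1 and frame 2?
1.0

The pink square moved from (8.1, 9.2) to (7.2, 8.7), a distance of √(0.9² + 0.5²) ≈ 1.0.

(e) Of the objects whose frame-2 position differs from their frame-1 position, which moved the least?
the cyan cross

(moved 0.4)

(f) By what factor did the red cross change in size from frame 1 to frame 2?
0.8×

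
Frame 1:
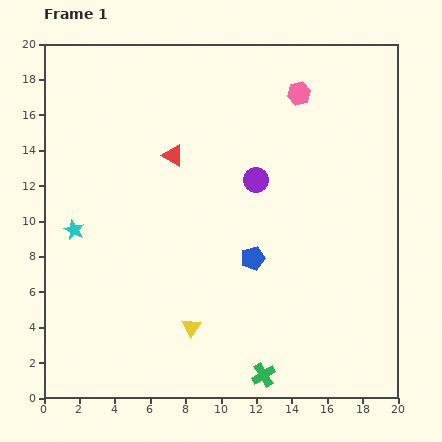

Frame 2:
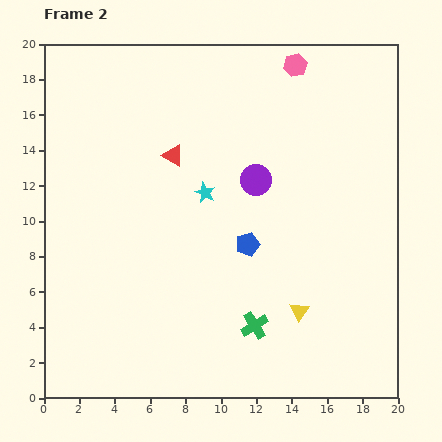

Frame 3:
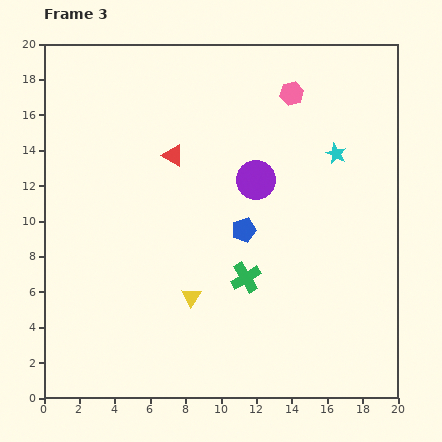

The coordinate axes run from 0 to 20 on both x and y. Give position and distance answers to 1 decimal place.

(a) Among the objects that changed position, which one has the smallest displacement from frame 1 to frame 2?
the blue pentagon

(moved 0.9)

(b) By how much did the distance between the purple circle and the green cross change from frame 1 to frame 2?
-2.8

Distance in frame 1: 11.0. Distance in frame 2: 8.2.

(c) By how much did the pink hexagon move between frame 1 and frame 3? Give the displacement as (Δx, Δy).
(-0.4, 0.0)

The pink hexagon was at (14.4, 17.2) in frame 1 and (14.0, 17.2) in frame 3.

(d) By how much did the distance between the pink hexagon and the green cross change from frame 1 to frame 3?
-5.3

Distance in frame 1: 16.0. Distance in frame 3: 10.7.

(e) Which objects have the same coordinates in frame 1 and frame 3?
the red triangle, the purple circle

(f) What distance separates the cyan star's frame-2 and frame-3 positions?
7.7

The cyan star moved from (9.1, 11.6) to (16.5, 13.8), a distance of √(7.4² + 2.2²) ≈ 7.7.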